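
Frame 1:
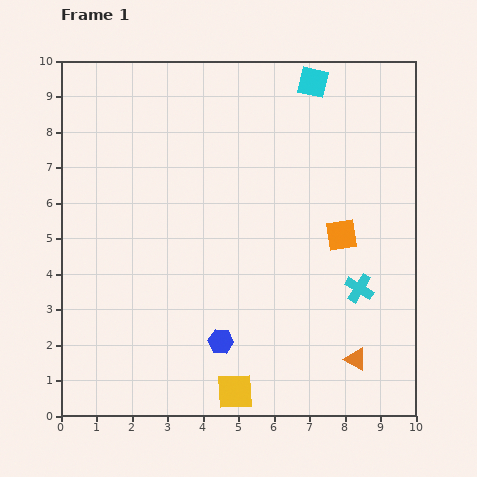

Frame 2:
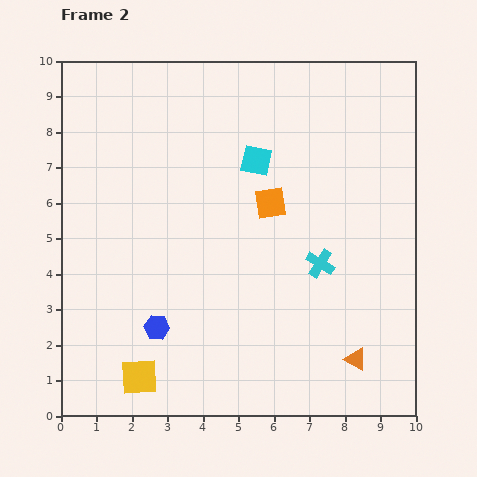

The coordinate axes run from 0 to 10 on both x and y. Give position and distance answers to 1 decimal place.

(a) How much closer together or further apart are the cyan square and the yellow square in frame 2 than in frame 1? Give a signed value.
-2.1

Distance in frame 1: 9.0. Distance in frame 2: 6.9.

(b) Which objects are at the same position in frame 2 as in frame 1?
the orange triangle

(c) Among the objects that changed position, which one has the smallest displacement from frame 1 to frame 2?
the cyan cross

(moved 1.3)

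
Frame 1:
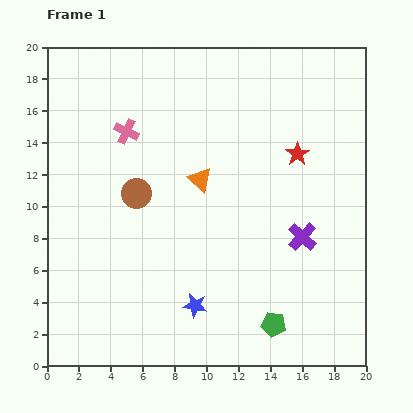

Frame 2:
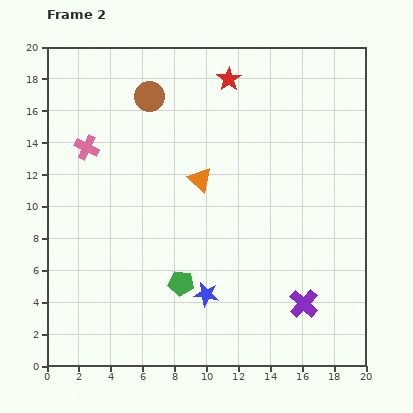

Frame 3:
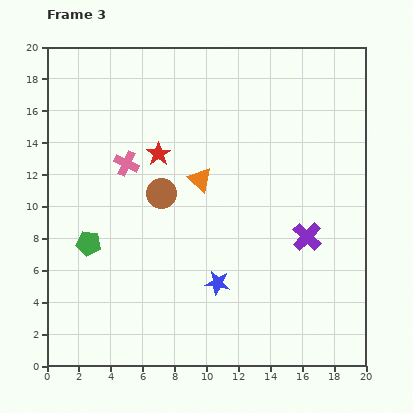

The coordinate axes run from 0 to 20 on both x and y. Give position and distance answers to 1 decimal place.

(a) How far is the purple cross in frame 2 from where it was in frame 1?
4.2

The purple cross moved from (16.0, 8.1) to (16.1, 3.9), a distance of √(0.1² + 4.2²) ≈ 4.2.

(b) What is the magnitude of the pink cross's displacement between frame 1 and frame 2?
2.7

The pink cross moved from (5.0, 14.7) to (2.5, 13.7), a distance of √(2.5² + 1.0²) ≈ 2.7.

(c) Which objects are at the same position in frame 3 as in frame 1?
the orange triangle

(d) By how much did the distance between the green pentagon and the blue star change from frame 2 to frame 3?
+6.8

Distance in frame 2: 1.7. Distance in frame 3: 8.5.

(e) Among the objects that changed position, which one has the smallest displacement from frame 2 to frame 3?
the blue star

(moved 1.0)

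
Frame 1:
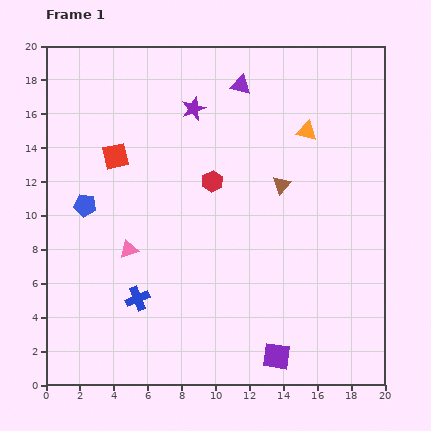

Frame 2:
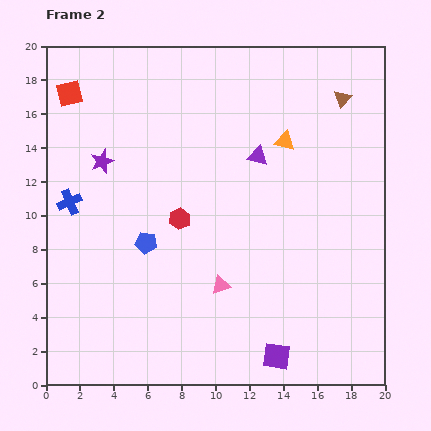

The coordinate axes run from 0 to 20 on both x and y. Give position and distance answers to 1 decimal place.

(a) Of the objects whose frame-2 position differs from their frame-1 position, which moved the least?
the orange triangle

(moved 1.4)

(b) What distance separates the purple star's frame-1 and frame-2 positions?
6.2

The purple star moved from (8.7, 16.3) to (3.3, 13.2), a distance of √(5.4² + 3.1²) ≈ 6.2.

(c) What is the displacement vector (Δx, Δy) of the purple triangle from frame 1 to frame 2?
(1.0, -4.2)

The purple triangle was at (11.5, 17.7) in frame 1 and (12.5, 13.5) in frame 2.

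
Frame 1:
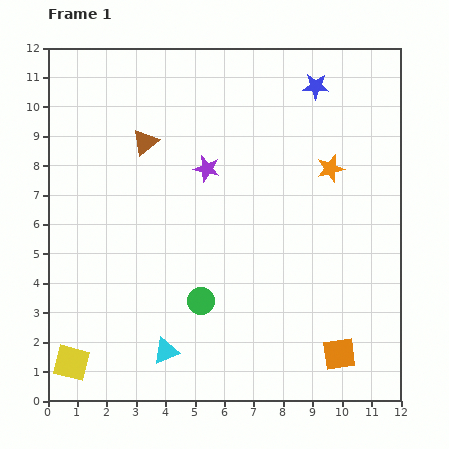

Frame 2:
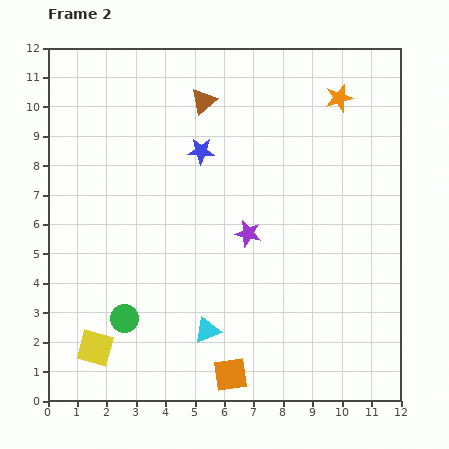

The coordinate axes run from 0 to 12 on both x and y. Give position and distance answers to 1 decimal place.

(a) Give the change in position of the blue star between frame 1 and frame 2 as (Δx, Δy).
(-3.9, -2.2)

The blue star was at (9.1, 10.7) in frame 1 and (5.2, 8.5) in frame 2.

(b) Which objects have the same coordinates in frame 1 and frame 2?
none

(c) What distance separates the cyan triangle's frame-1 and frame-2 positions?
1.6

The cyan triangle moved from (4.0, 1.7) to (5.4, 2.4), a distance of √(1.4² + 0.7²) ≈ 1.6.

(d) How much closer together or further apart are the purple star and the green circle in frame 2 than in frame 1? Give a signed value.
+0.6

Distance in frame 1: 4.5. Distance in frame 2: 5.1.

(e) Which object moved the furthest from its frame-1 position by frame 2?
the blue star

(moved 4.5; next 3.8)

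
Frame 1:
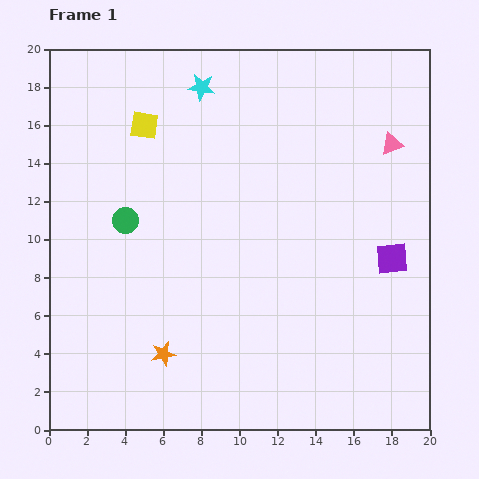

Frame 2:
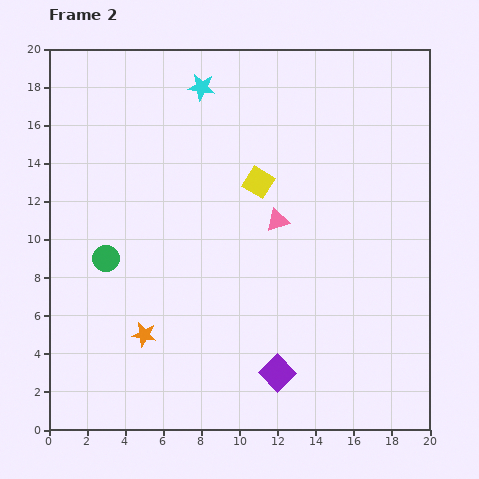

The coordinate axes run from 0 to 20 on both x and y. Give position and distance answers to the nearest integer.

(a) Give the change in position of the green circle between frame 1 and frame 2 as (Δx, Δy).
(-1, -2)

The green circle was at (4, 11) in frame 1 and (3, 9) in frame 2.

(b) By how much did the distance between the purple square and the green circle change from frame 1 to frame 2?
-3

Distance in frame 1: 14. Distance in frame 2: 11.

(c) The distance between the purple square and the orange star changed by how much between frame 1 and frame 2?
-6

Distance in frame 1: 13. Distance in frame 2: 7.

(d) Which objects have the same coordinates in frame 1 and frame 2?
the cyan star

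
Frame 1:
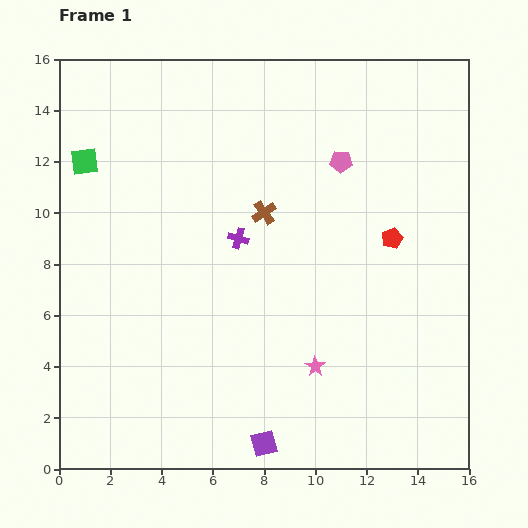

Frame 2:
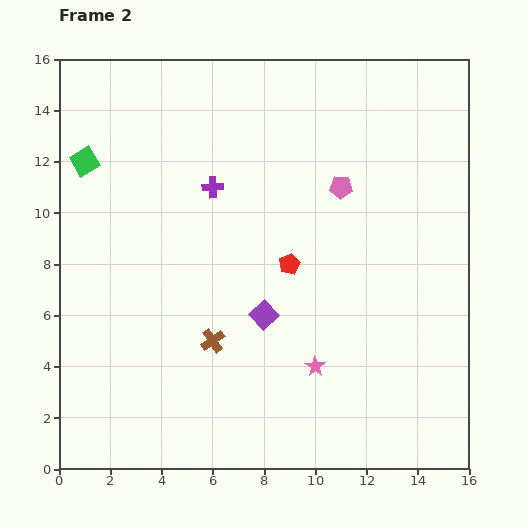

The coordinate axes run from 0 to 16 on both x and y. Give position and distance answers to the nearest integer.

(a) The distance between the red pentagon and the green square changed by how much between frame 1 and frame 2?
-3

Distance in frame 1: 12. Distance in frame 2: 9.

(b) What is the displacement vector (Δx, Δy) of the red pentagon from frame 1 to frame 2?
(-4, -1)

The red pentagon was at (13, 9) in frame 1 and (9, 8) in frame 2.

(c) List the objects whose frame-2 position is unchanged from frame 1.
the pink star, the green square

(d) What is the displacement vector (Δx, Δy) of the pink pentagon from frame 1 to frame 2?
(0, -1)

The pink pentagon was at (11, 12) in frame 1 and (11, 11) in frame 2.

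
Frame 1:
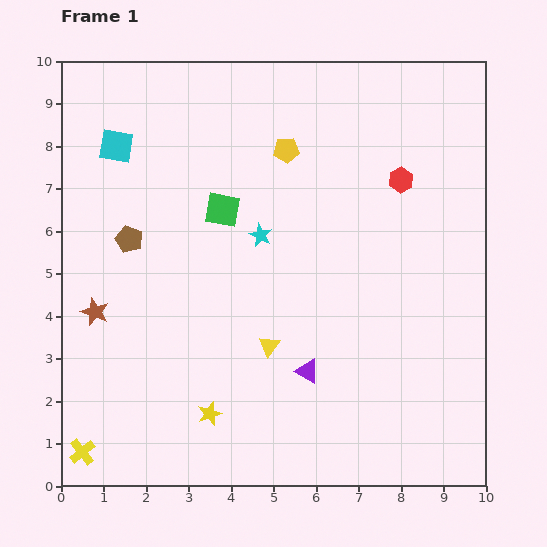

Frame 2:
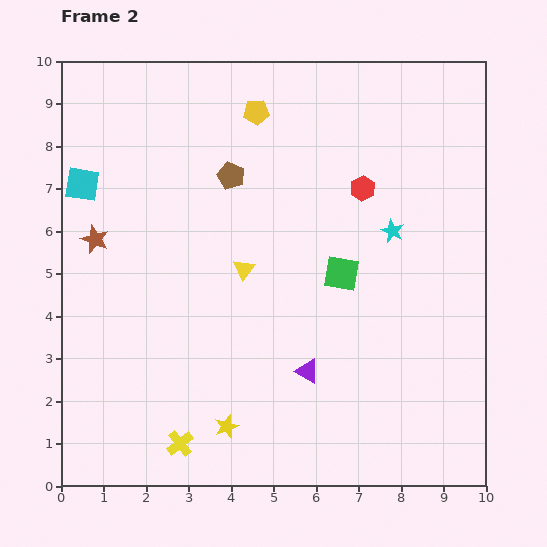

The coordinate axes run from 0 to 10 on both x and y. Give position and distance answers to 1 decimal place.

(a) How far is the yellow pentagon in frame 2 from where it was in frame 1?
1.1

The yellow pentagon moved from (5.3, 7.9) to (4.6, 8.8), a distance of √(0.7² + 0.9²) ≈ 1.1.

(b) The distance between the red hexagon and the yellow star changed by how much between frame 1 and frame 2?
-0.7

Distance in frame 1: 7.1. Distance in frame 2: 6.4.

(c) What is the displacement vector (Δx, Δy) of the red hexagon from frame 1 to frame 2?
(-0.9, -0.2)

The red hexagon was at (8.0, 7.2) in frame 1 and (7.1, 7.0) in frame 2.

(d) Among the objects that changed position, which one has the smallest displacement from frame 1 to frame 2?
the yellow star

(moved 0.5)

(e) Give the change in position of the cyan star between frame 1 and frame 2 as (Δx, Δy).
(3.1, 0.1)

The cyan star was at (4.7, 5.9) in frame 1 and (7.8, 6.0) in frame 2.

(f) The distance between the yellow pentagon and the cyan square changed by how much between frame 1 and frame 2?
+0.4

Distance in frame 1: 4.0. Distance in frame 2: 4.4.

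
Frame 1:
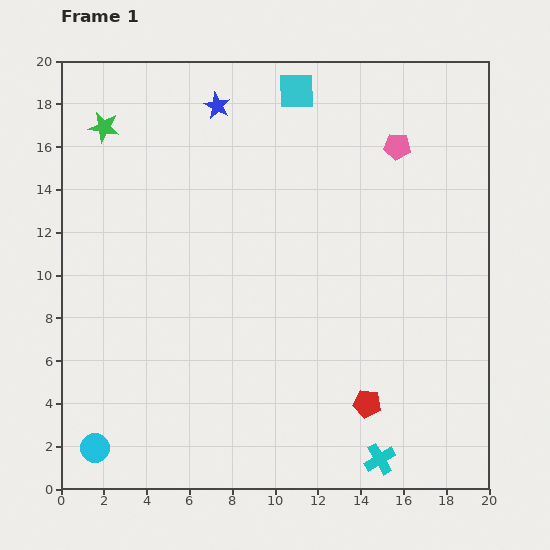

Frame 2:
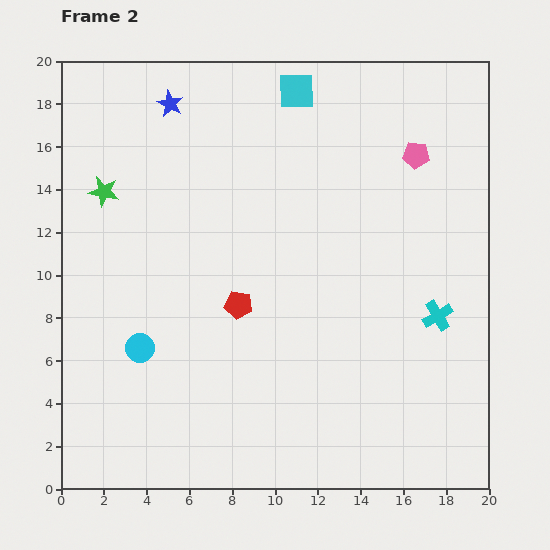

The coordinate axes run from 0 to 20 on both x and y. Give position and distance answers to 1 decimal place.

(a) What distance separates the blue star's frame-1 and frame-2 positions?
2.2

The blue star moved from (7.3, 17.9) to (5.1, 18.0), a distance of √(2.2² + 0.1²) ≈ 2.2.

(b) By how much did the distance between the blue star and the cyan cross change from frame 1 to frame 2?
-2.3

Distance in frame 1: 18.2. Distance in frame 2: 15.9.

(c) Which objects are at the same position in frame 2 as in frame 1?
the cyan square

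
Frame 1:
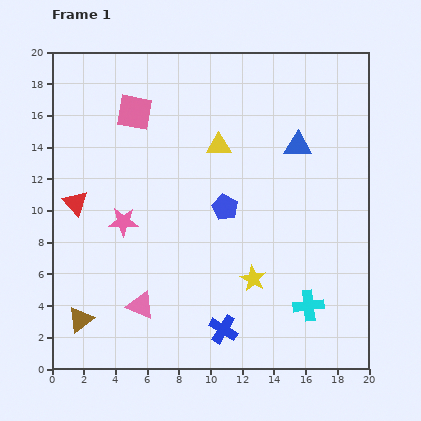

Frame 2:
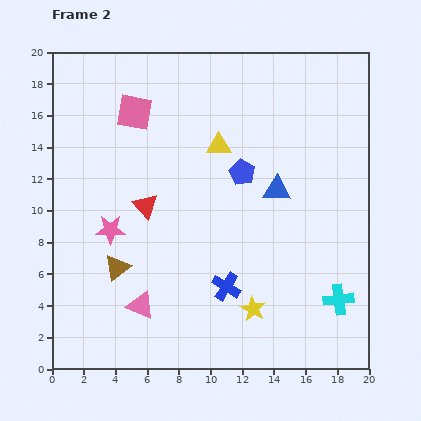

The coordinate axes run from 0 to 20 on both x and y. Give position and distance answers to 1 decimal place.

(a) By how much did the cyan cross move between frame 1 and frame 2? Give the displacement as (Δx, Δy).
(1.9, 0.4)

The cyan cross was at (16.2, 4.0) in frame 1 and (18.1, 4.4) in frame 2.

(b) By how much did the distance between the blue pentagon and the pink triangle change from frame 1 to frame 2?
+2.4

Distance in frame 1: 8.2. Distance in frame 2: 10.6.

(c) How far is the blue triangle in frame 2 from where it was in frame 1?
3.1

The blue triangle moved from (15.5, 14.1) to (14.2, 11.3), a distance of √(1.3² + 2.8²) ≈ 3.1.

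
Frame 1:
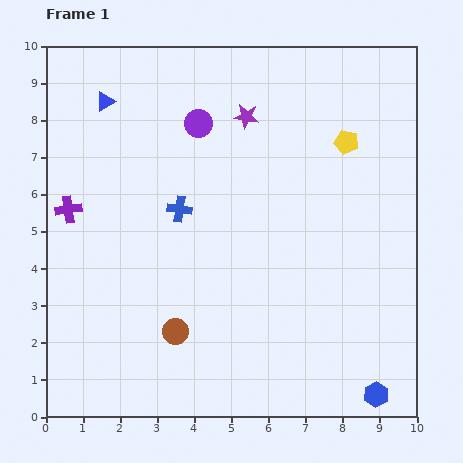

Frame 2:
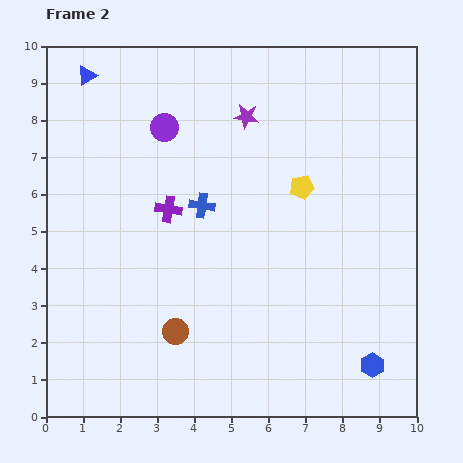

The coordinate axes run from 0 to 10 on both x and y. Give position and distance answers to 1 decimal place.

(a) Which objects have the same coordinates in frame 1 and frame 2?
the brown circle, the purple star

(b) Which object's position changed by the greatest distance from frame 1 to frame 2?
the purple cross

(moved 2.7; next 1.7)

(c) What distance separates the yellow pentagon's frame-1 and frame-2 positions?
1.7

The yellow pentagon moved from (8.1, 7.4) to (6.9, 6.2), a distance of √(1.2² + 1.2²) ≈ 1.7.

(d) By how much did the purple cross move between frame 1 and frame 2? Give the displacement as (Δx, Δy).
(2.7, 0.0)

The purple cross was at (0.6, 5.6) in frame 1 and (3.3, 5.6) in frame 2.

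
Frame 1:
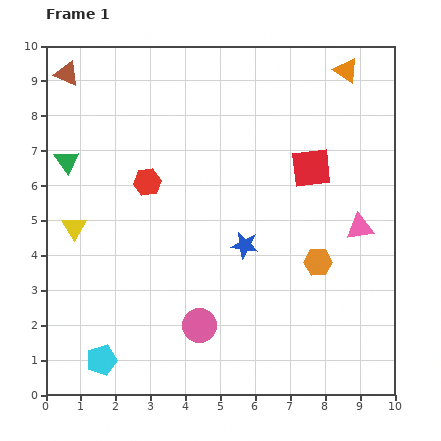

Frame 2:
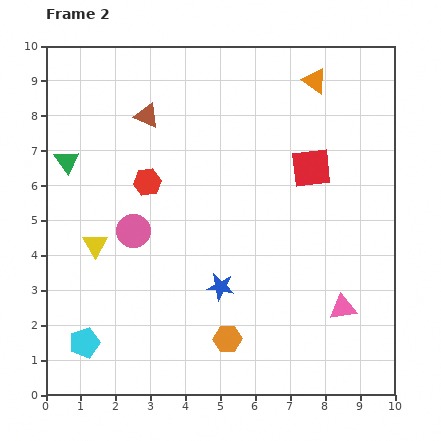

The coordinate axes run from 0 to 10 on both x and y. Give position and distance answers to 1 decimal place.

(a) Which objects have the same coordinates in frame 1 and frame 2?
the red hexagon, the green triangle, the red square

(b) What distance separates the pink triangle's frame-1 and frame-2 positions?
2.4

The pink triangle moved from (9.0, 4.8) to (8.5, 2.5), a distance of √(0.5² + 2.3²) ≈ 2.4.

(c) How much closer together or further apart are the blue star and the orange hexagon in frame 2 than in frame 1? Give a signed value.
-0.7

Distance in frame 1: 2.2. Distance in frame 2: 1.5.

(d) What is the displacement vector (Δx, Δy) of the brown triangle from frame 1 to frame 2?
(2.3, -1.2)

The brown triangle was at (0.6, 9.2) in frame 1 and (2.9, 8.0) in frame 2.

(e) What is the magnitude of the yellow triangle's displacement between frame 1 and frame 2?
0.8

The yellow triangle moved from (0.8, 4.8) to (1.4, 4.3), a distance of √(0.6² + 0.5²) ≈ 0.8.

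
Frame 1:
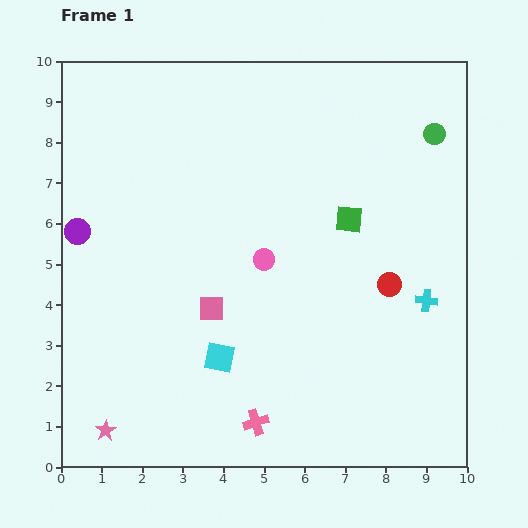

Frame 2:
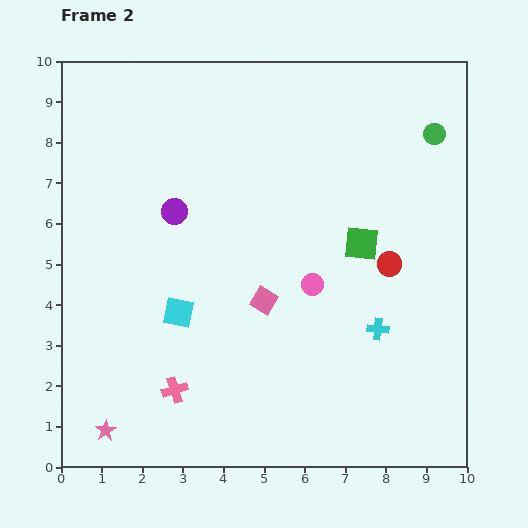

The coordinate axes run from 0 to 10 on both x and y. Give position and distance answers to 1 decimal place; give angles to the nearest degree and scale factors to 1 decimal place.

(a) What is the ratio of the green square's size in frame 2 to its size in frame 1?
1.3×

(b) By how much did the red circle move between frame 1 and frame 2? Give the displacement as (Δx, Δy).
(0.0, 0.5)

The red circle was at (8.1, 4.5) in frame 1 and (8.1, 5.0) in frame 2.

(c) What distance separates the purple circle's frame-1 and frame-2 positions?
2.5

The purple circle moved from (0.4, 5.8) to (2.8, 6.3), a distance of √(2.4² + 0.5²) ≈ 2.5.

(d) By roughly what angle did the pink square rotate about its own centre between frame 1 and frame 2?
31° clockwise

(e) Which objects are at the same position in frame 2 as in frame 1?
the pink star, the green circle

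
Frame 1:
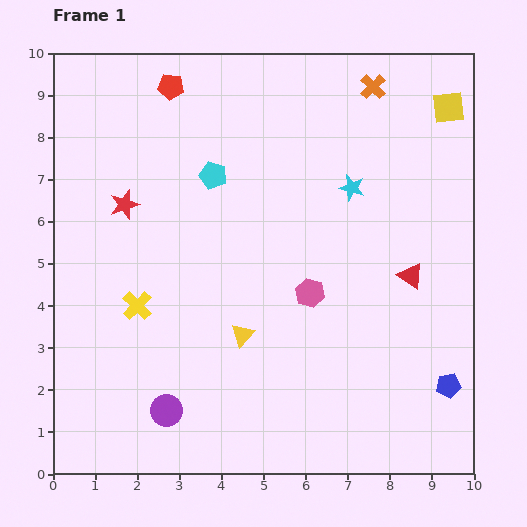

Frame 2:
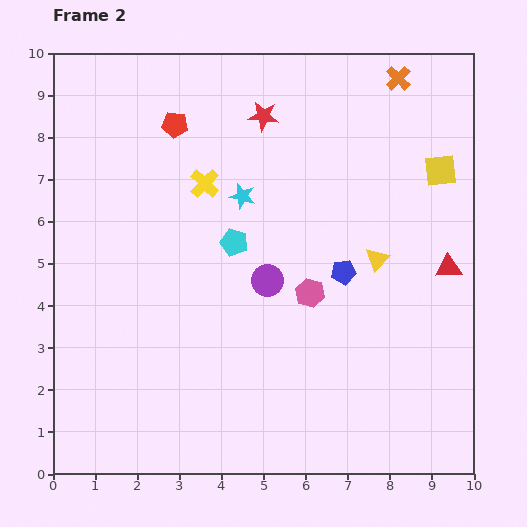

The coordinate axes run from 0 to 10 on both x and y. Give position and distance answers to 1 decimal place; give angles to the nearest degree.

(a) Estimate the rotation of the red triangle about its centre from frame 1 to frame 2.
38° counter-clockwise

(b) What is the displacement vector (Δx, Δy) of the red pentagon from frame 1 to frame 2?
(0.1, -0.9)

The red pentagon was at (2.8, 9.2) in frame 1 and (2.9, 8.3) in frame 2.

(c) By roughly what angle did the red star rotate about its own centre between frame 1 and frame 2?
25° clockwise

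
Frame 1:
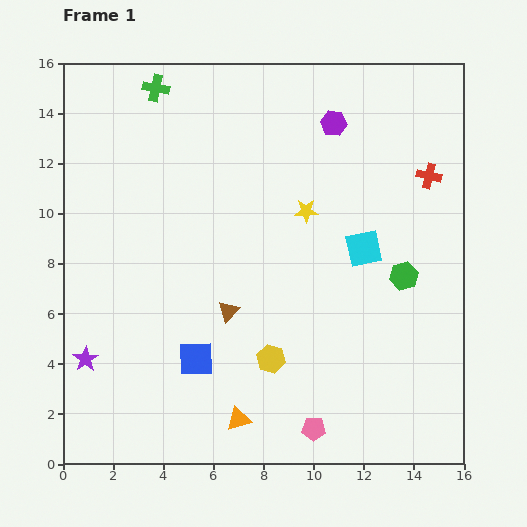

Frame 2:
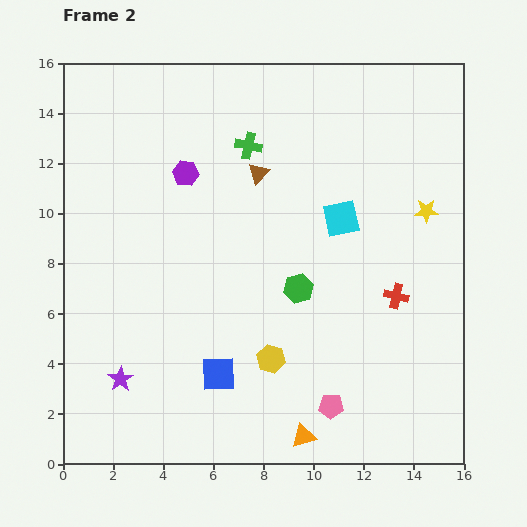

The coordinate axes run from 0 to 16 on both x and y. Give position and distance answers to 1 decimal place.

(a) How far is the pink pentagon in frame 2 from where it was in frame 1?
1.1

The pink pentagon moved from (10.0, 1.4) to (10.7, 2.3), a distance of √(0.7² + 0.9²) ≈ 1.1.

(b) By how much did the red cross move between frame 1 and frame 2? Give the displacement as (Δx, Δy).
(-1.3, -4.8)

The red cross was at (14.6, 11.5) in frame 1 and (13.3, 6.7) in frame 2.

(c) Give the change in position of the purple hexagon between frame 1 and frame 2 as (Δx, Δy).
(-5.9, -2.0)

The purple hexagon was at (10.8, 13.6) in frame 1 and (4.9, 11.6) in frame 2.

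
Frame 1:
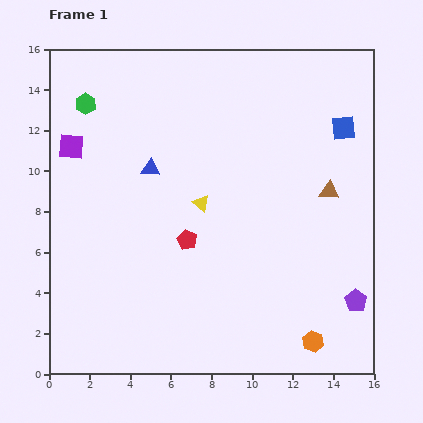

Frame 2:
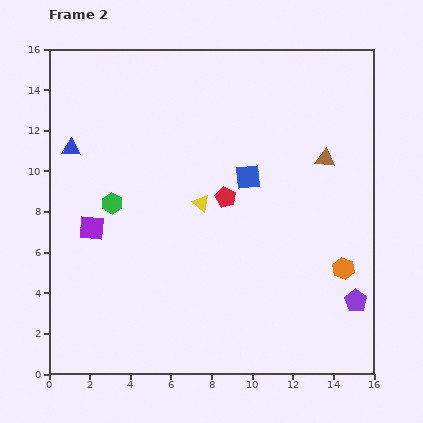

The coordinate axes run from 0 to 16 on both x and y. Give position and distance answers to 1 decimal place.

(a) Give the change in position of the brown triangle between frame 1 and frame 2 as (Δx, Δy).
(-0.2, 1.6)

The brown triangle was at (13.8, 9.0) in frame 1 and (13.6, 10.6) in frame 2.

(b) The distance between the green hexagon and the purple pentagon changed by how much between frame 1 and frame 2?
-3.6

Distance in frame 1: 16.5. Distance in frame 2: 12.9.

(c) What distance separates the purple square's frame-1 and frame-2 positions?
4.1

The purple square moved from (1.1, 11.2) to (2.1, 7.2), a distance of √(1.0² + 4.0²) ≈ 4.1.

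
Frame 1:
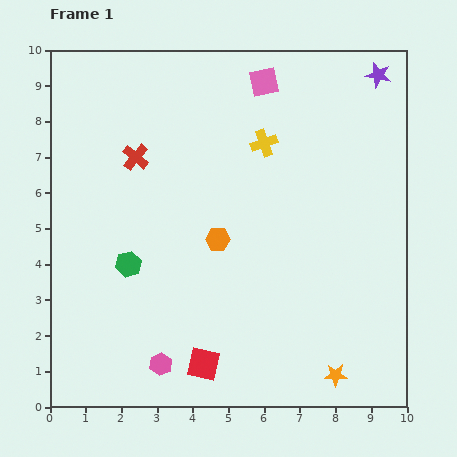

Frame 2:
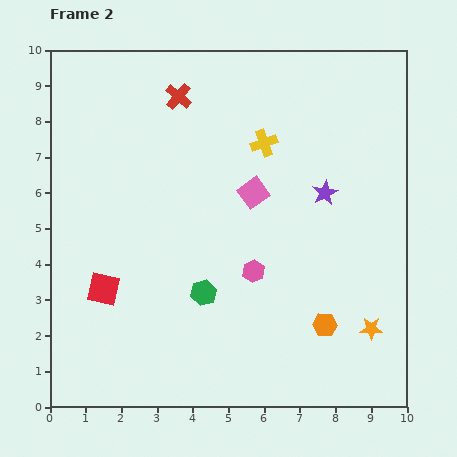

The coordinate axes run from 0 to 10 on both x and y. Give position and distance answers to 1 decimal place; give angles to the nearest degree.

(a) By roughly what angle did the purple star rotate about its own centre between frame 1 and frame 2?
30° clockwise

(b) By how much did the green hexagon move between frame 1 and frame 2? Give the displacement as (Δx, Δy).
(2.1, -0.8)

The green hexagon was at (2.2, 4.0) in frame 1 and (4.3, 3.2) in frame 2.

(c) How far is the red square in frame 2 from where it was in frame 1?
3.5

The red square moved from (4.3, 1.2) to (1.5, 3.3), a distance of √(2.8² + 2.1²) ≈ 3.5.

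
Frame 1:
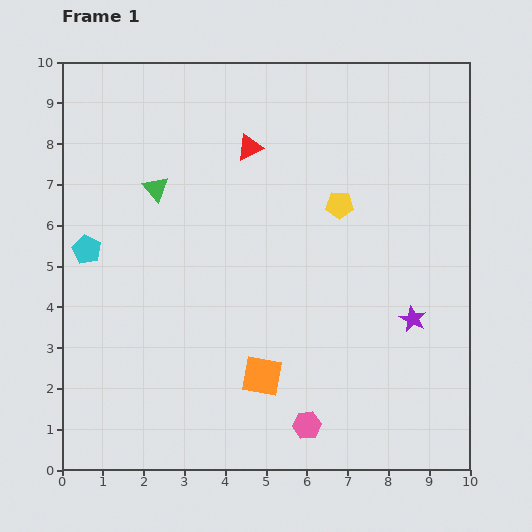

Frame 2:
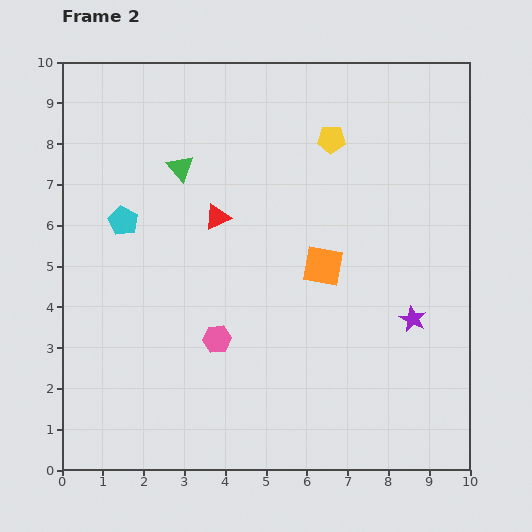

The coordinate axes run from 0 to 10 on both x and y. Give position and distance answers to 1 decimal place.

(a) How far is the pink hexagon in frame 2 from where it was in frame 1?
3.0

The pink hexagon moved from (6.0, 1.1) to (3.8, 3.2), a distance of √(2.2² + 2.1²) ≈ 3.0.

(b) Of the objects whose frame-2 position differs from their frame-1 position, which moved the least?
the green triangle

(moved 0.8)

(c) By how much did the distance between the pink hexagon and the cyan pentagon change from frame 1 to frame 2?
-3.2

Distance in frame 1: 6.9. Distance in frame 2: 3.7.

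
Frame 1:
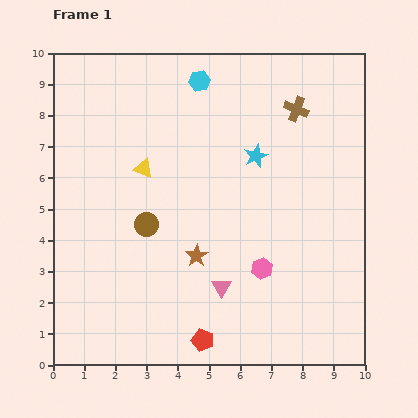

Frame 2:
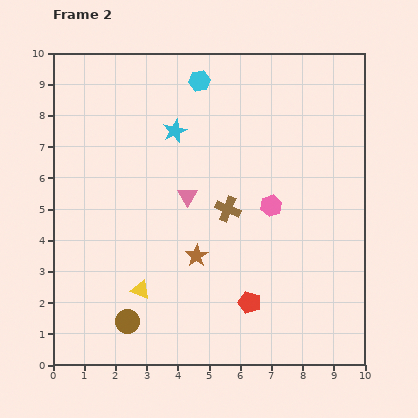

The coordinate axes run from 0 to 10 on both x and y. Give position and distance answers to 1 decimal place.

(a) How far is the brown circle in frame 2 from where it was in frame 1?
3.2

The brown circle moved from (3.0, 4.5) to (2.4, 1.4), a distance of √(0.6² + 3.1²) ≈ 3.2.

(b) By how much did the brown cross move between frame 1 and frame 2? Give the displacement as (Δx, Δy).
(-2.2, -3.2)

The brown cross was at (7.8, 8.2) in frame 1 and (5.6, 5.0) in frame 2.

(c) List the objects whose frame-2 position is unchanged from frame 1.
the brown star, the cyan hexagon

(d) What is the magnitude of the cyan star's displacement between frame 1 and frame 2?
2.7

The cyan star moved from (6.5, 6.7) to (3.9, 7.5), a distance of √(2.6² + 0.8²) ≈ 2.7.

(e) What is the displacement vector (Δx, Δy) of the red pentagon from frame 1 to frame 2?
(1.5, 1.2)

The red pentagon was at (4.8, 0.8) in frame 1 and (6.3, 2.0) in frame 2.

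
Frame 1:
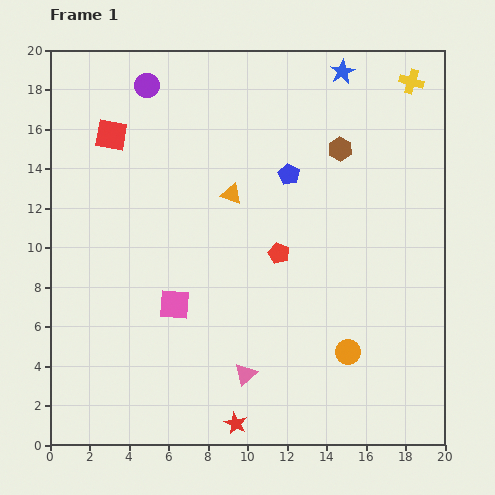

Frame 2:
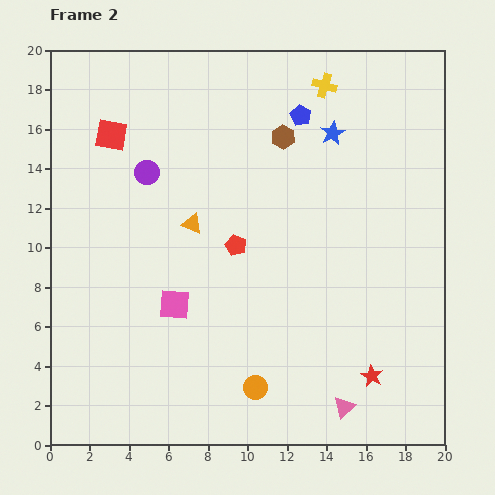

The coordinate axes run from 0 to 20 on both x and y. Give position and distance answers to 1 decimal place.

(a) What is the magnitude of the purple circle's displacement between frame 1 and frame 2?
4.4

The purple circle moved from (4.9, 18.2) to (4.9, 13.8), a distance of √(0.0² + 4.4²) ≈ 4.4.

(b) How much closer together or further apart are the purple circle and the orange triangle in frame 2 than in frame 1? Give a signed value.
-3.5

Distance in frame 1: 7.0. Distance in frame 2: 3.5.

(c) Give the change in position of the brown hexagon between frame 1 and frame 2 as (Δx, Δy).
(-2.9, 0.6)

The brown hexagon was at (14.7, 15.0) in frame 1 and (11.8, 15.6) in frame 2.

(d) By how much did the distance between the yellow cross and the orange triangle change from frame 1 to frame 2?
-1.0

Distance in frame 1: 10.7. Distance in frame 2: 9.7.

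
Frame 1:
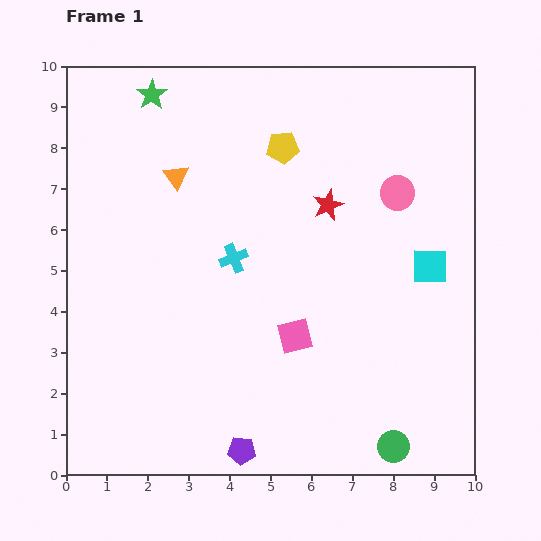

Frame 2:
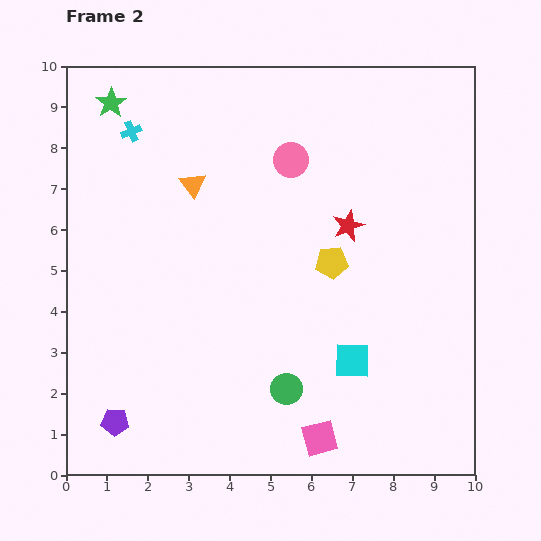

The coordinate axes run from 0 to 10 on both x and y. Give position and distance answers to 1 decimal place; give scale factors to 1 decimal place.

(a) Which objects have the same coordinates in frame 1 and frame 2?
none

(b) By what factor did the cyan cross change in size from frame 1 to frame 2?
0.7×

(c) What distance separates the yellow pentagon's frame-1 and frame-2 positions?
3.0

The yellow pentagon moved from (5.3, 8.0) to (6.5, 5.2), a distance of √(1.2² + 2.8²) ≈ 3.0.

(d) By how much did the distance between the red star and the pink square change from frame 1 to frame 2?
+1.9

Distance in frame 1: 3.3. Distance in frame 2: 5.2.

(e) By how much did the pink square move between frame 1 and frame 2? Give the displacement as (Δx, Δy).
(0.6, -2.5)

The pink square was at (5.6, 3.4) in frame 1 and (6.2, 0.9) in frame 2.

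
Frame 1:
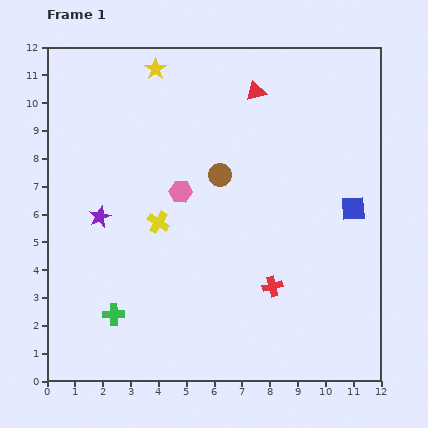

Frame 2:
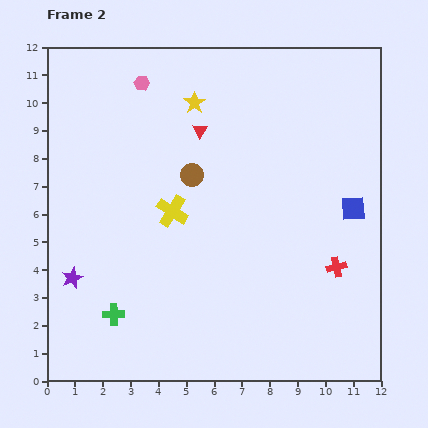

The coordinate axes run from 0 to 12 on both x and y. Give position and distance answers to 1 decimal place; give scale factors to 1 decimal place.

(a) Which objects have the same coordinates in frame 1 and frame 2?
the green cross, the blue square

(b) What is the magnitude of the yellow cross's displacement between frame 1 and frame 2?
0.6

The yellow cross moved from (4.0, 5.7) to (4.5, 6.1), a distance of √(0.5² + 0.4²) ≈ 0.6.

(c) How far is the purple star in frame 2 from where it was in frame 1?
2.4

The purple star moved from (1.9, 5.9) to (0.9, 3.7), a distance of √(1.0² + 2.2²) ≈ 2.4.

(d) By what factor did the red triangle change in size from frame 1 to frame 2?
0.8×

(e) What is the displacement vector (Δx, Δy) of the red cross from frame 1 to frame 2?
(2.3, 0.7)

The red cross was at (8.1, 3.4) in frame 1 and (10.4, 4.1) in frame 2.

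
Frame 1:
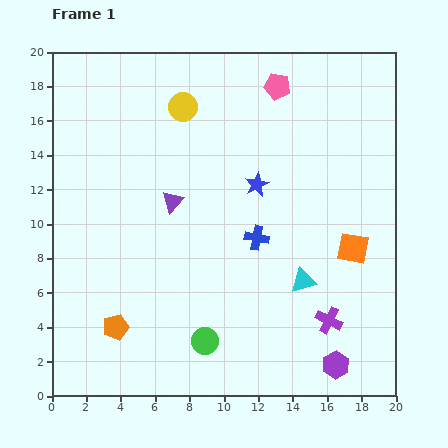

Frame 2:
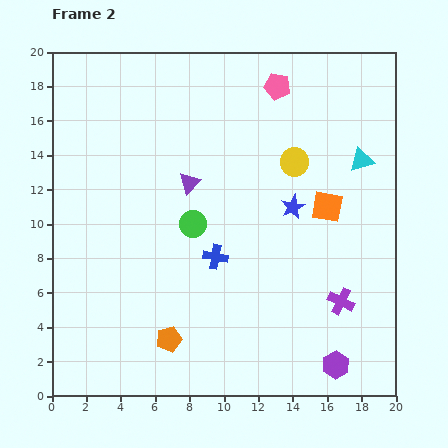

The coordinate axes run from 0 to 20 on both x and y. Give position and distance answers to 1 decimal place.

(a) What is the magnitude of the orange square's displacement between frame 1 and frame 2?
2.8

The orange square moved from (17.5, 8.6) to (16.0, 11.0), a distance of √(1.5² + 2.4²) ≈ 2.8.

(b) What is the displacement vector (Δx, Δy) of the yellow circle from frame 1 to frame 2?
(6.5, -3.2)

The yellow circle was at (7.6, 16.8) in frame 1 and (14.1, 13.6) in frame 2.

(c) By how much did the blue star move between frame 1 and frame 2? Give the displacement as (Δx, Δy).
(2.1, -1.3)

The blue star was at (11.9, 12.3) in frame 1 and (14.0, 11.0) in frame 2.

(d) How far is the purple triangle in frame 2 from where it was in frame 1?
1.5

The purple triangle moved from (7.0, 11.3) to (8.0, 12.4), a distance of √(1.0² + 1.1²) ≈ 1.5.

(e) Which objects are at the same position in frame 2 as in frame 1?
the pink pentagon, the purple hexagon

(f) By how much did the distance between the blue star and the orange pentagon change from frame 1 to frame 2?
-1.2

Distance in frame 1: 11.7. Distance in frame 2: 10.5.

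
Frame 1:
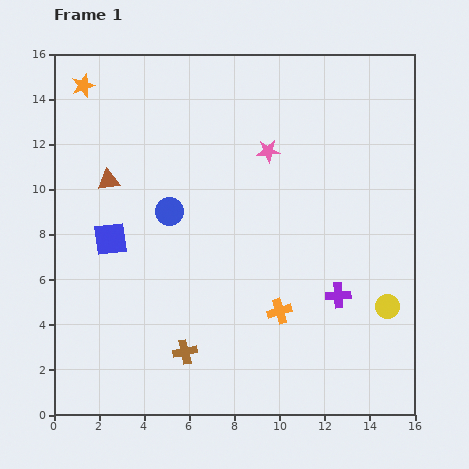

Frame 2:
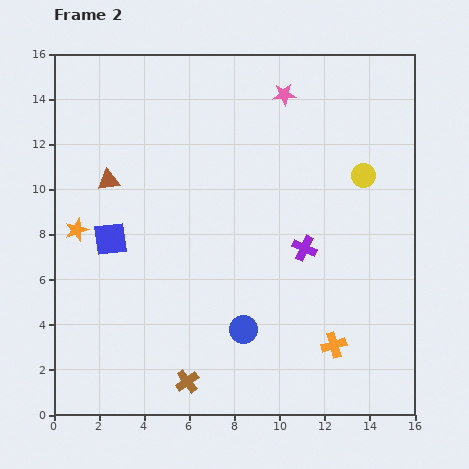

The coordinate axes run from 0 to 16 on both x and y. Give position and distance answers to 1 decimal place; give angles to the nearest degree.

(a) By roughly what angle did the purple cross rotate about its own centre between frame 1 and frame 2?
26° clockwise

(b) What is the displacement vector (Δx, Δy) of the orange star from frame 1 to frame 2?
(-0.3, -6.4)

The orange star was at (1.3, 14.6) in frame 1 and (1.0, 8.2) in frame 2.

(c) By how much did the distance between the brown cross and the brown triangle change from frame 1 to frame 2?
+1.3

Distance in frame 1: 8.3. Distance in frame 2: 9.6.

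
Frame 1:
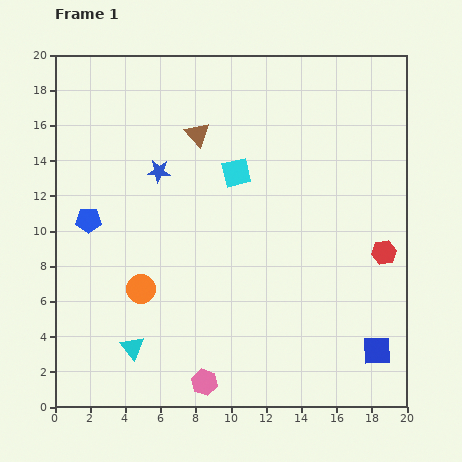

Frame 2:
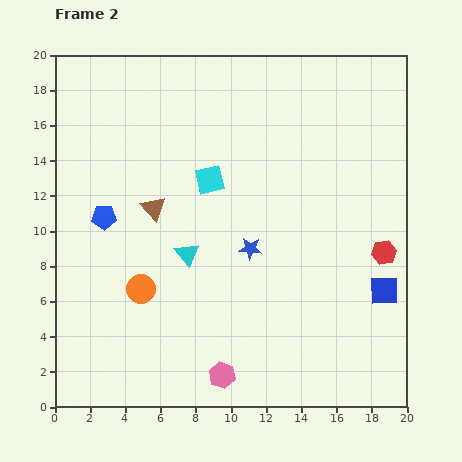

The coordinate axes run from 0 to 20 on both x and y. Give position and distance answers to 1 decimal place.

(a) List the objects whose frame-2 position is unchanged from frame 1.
the orange circle, the red hexagon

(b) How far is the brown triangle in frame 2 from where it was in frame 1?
4.9

The brown triangle moved from (8.1, 15.5) to (5.6, 11.3), a distance of √(2.5² + 4.2²) ≈ 4.9.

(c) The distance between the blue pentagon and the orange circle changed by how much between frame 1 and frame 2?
-0.3

Distance in frame 1: 4.9. Distance in frame 2: 4.6.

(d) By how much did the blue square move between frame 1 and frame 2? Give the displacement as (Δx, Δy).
(0.4, 3.4)

The blue square was at (18.3, 3.2) in frame 1 and (18.7, 6.6) in frame 2.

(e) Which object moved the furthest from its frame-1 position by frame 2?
the blue star

(moved 6.8; next 6.1)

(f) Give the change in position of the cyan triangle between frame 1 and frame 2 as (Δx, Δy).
(3.1, 5.3)

The cyan triangle was at (4.4, 3.4) in frame 1 and (7.5, 8.7) in frame 2.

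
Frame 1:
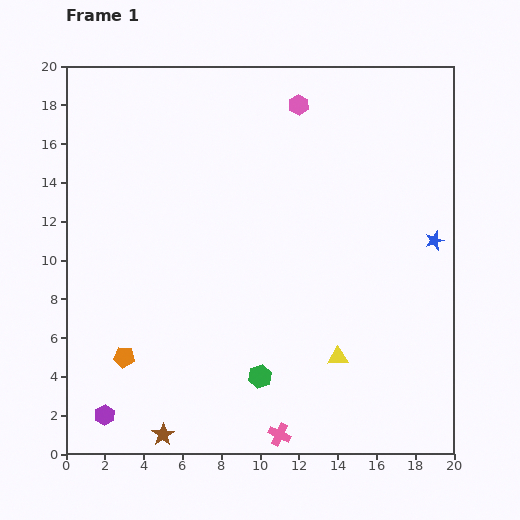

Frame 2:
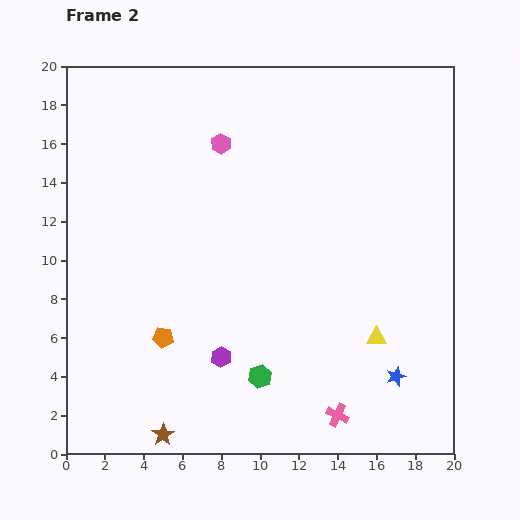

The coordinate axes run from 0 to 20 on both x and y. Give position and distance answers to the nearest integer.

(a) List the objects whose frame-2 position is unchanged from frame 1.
the green hexagon, the brown star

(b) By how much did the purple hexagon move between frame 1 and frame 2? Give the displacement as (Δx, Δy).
(6, 3)

The purple hexagon was at (2, 2) in frame 1 and (8, 5) in frame 2.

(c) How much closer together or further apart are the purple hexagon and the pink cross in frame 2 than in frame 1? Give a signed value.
-2

Distance in frame 1: 9. Distance in frame 2: 7.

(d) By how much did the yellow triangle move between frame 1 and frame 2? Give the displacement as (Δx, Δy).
(2, 1)

The yellow triangle was at (14, 5) in frame 1 and (16, 6) in frame 2.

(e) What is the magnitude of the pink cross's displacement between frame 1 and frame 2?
3

The pink cross moved from (11, 1) to (14, 2), a distance of √(3² + 1²) ≈ 3.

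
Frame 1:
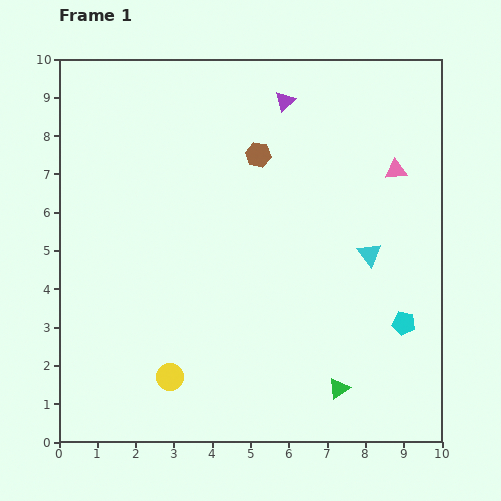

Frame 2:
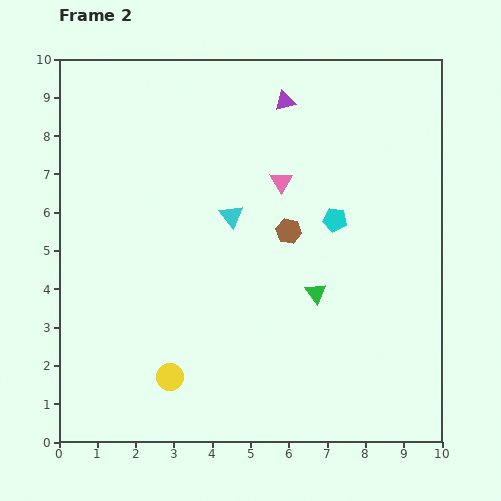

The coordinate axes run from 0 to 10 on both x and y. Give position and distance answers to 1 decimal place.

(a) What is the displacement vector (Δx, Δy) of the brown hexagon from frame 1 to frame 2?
(0.8, -2.0)

The brown hexagon was at (5.2, 7.5) in frame 1 and (6.0, 5.5) in frame 2.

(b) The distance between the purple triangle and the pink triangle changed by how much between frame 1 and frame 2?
-1.3

Distance in frame 1: 3.4. Distance in frame 2: 2.1.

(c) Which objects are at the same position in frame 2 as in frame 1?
the yellow circle, the purple triangle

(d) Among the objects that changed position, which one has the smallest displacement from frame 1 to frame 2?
the brown hexagon

(moved 2.2)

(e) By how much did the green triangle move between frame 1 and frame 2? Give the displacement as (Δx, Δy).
(-0.6, 2.5)

The green triangle was at (7.3, 1.4) in frame 1 and (6.7, 3.9) in frame 2.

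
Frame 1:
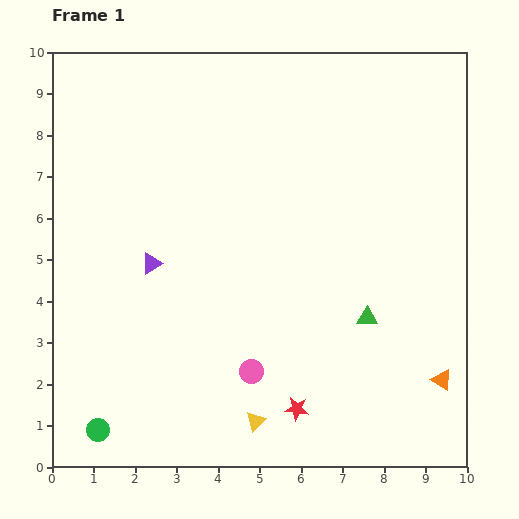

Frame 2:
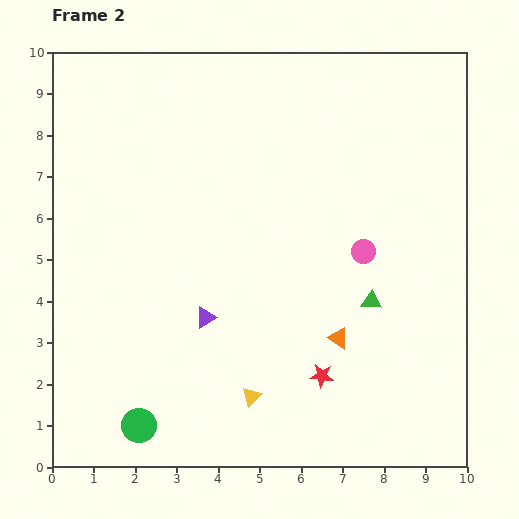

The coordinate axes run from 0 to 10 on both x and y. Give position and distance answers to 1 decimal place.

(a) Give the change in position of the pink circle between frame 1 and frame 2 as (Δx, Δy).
(2.7, 2.9)

The pink circle was at (4.8, 2.3) in frame 1 and (7.5, 5.2) in frame 2.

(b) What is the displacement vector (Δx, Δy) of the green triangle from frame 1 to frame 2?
(0.1, 0.4)

The green triangle was at (7.6, 3.6) in frame 1 and (7.7, 4.0) in frame 2.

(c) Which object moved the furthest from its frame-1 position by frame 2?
the pink circle

(moved 4.0; next 2.7)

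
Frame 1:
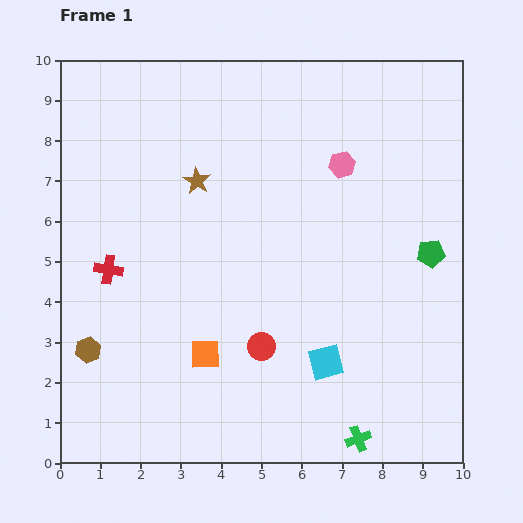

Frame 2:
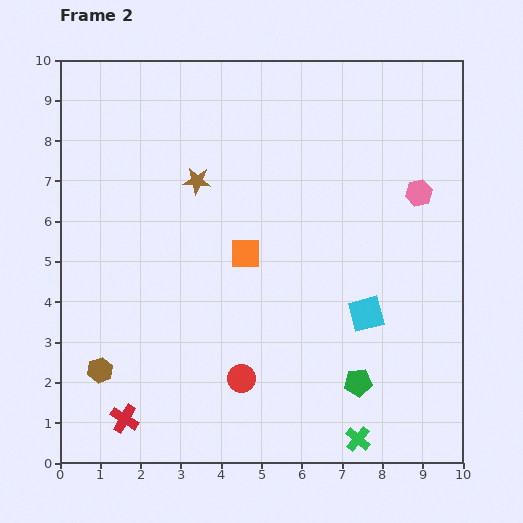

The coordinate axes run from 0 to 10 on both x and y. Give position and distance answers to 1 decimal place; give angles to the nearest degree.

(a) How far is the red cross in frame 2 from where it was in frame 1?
3.7

The red cross moved from (1.2, 4.8) to (1.6, 1.1), a distance of √(0.4² + 3.7²) ≈ 3.7.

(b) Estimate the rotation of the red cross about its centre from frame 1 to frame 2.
22° clockwise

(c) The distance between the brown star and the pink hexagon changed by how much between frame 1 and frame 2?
+1.9

Distance in frame 1: 3.6. Distance in frame 2: 5.5.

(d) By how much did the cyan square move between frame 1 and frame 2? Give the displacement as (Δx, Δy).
(1.0, 1.2)

The cyan square was at (6.6, 2.5) in frame 1 and (7.6, 3.7) in frame 2.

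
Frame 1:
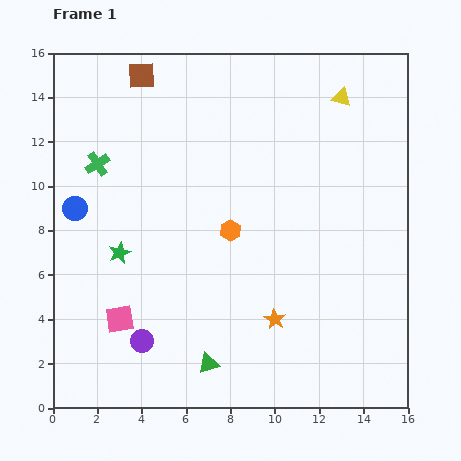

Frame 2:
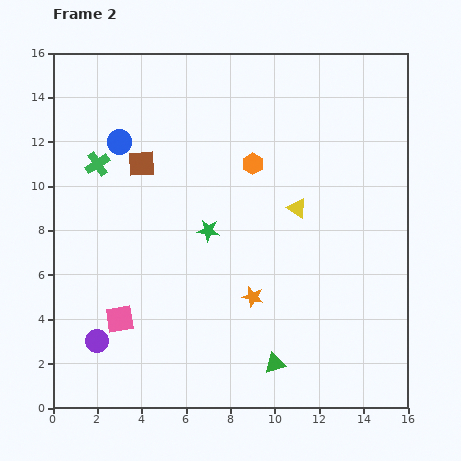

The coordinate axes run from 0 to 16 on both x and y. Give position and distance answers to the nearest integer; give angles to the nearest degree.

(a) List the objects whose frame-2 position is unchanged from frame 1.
the green cross, the pink square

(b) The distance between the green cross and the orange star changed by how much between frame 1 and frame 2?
-2

Distance in frame 1: 11. Distance in frame 2: 9.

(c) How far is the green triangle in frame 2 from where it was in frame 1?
3

The green triangle moved from (7, 2) to (10, 2), a distance of √(3² + 0²) ≈ 3.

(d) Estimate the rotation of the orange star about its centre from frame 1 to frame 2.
17° counter-clockwise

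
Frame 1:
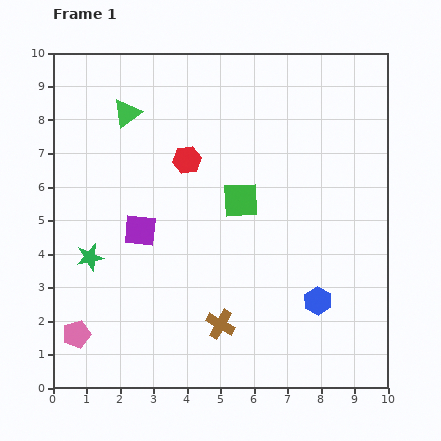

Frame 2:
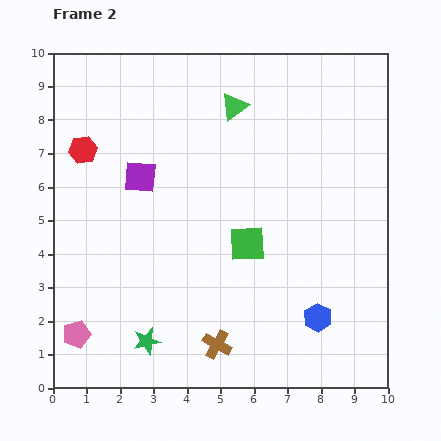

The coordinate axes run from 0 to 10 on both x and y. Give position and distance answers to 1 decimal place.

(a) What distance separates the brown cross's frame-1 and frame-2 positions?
0.6

The brown cross moved from (5.0, 1.9) to (4.9, 1.3), a distance of √(0.1² + 0.6²) ≈ 0.6.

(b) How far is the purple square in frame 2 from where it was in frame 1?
1.6

The purple square moved from (2.6, 4.7) to (2.6, 6.3), a distance of √(0.0² + 1.6²) ≈ 1.6.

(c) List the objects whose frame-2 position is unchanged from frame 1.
the pink pentagon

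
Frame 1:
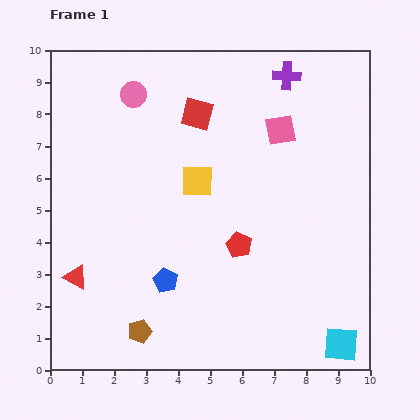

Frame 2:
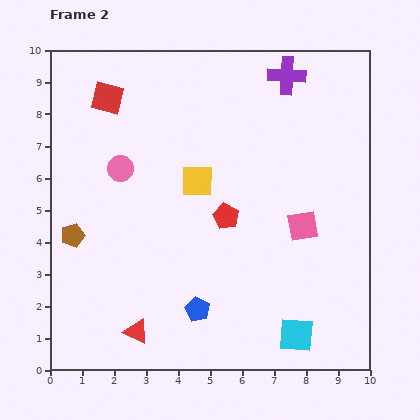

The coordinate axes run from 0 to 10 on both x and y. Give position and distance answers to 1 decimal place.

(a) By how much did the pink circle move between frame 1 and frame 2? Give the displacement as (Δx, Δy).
(-0.4, -2.3)

The pink circle was at (2.6, 8.6) in frame 1 and (2.2, 6.3) in frame 2.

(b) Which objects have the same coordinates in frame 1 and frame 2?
the yellow square, the purple cross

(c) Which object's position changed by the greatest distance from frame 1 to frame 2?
the brown pentagon

(moved 3.7; next 3.1)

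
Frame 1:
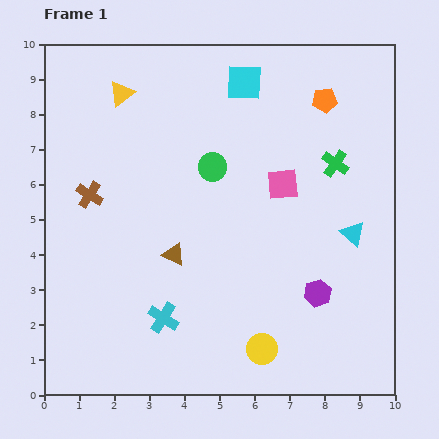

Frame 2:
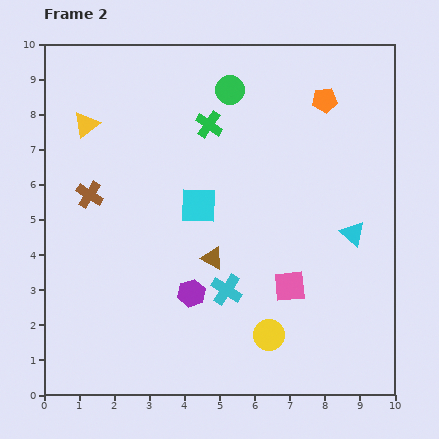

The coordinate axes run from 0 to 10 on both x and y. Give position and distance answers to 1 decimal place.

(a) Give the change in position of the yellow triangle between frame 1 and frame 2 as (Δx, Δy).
(-1.0, -0.9)

The yellow triangle was at (2.2, 8.6) in frame 1 and (1.2, 7.7) in frame 2.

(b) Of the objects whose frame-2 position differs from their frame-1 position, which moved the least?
the yellow circle

(moved 0.4)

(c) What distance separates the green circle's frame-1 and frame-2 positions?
2.3

The green circle moved from (4.8, 6.5) to (5.3, 8.7), a distance of √(0.5² + 2.2²) ≈ 2.3.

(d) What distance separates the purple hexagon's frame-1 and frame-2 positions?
3.6

The purple hexagon moved from (7.8, 2.9) to (4.2, 2.9), a distance of √(3.6² + 0.0²) ≈ 3.6.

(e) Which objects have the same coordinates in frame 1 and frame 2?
the orange pentagon, the cyan triangle, the brown cross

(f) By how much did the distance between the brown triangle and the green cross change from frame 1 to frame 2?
-1.5

Distance in frame 1: 5.3. Distance in frame 2: 3.8.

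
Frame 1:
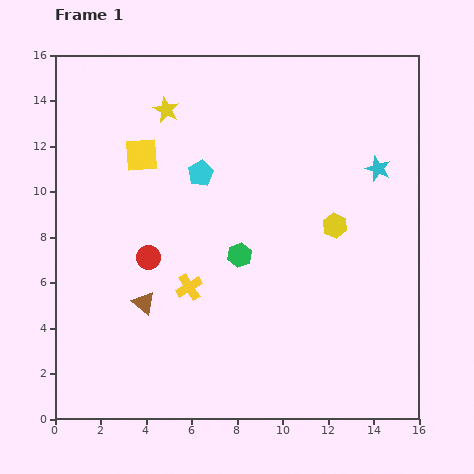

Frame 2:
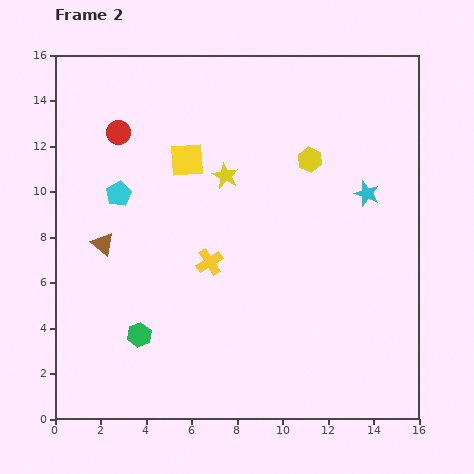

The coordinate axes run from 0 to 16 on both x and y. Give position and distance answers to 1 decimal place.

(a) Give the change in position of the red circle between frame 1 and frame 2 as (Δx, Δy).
(-1.3, 5.5)

The red circle was at (4.1, 7.1) in frame 1 and (2.8, 12.6) in frame 2.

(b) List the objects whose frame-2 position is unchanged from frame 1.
none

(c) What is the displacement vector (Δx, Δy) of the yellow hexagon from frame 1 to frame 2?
(-1.1, 2.9)

The yellow hexagon was at (12.3, 8.5) in frame 1 and (11.2, 11.4) in frame 2.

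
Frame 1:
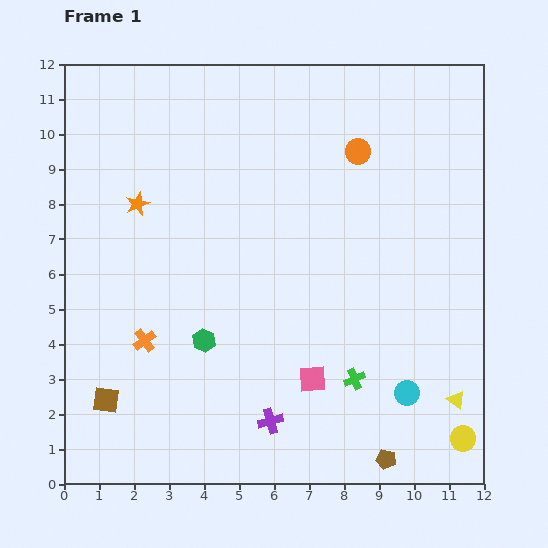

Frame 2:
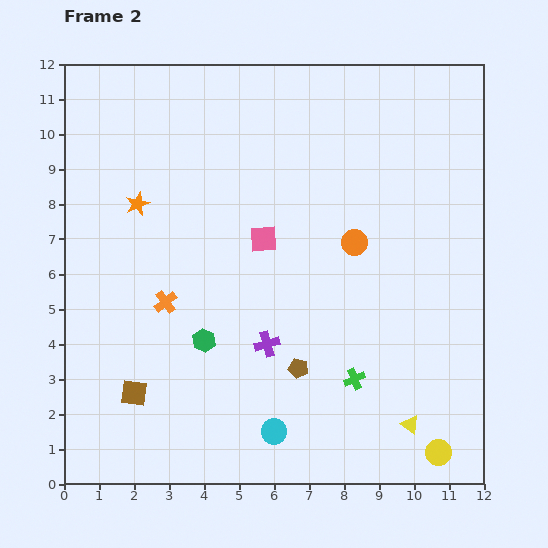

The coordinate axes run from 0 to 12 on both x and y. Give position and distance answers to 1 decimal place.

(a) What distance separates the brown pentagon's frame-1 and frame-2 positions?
3.6

The brown pentagon moved from (9.2, 0.7) to (6.7, 3.3), a distance of √(2.5² + 2.6²) ≈ 3.6.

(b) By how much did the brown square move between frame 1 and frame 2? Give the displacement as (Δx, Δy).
(0.8, 0.2)

The brown square was at (1.2, 2.4) in frame 1 and (2.0, 2.6) in frame 2.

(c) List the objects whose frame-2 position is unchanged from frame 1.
the green hexagon, the green cross, the orange star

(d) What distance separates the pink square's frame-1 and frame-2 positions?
4.2

The pink square moved from (7.1, 3.0) to (5.7, 7.0), a distance of √(1.4² + 4.0²) ≈ 4.2.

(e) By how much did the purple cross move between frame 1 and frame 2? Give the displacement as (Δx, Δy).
(-0.1, 2.2)

The purple cross was at (5.9, 1.8) in frame 1 and (5.8, 4.0) in frame 2.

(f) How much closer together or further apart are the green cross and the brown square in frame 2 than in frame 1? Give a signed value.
-0.8

Distance in frame 1: 7.1. Distance in frame 2: 6.3.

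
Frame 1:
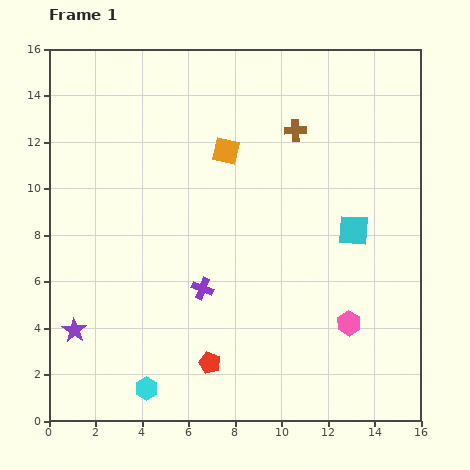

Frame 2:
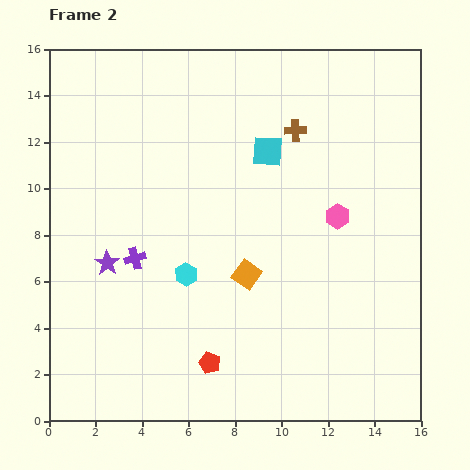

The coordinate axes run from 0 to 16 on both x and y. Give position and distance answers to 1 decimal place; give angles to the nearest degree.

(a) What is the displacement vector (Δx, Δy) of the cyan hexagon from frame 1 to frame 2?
(1.7, 4.9)

The cyan hexagon was at (4.2, 1.4) in frame 1 and (5.9, 6.3) in frame 2.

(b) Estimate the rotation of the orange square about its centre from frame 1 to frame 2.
22° clockwise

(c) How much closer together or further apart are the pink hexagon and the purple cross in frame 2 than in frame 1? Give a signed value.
+2.4

Distance in frame 1: 6.5. Distance in frame 2: 8.9.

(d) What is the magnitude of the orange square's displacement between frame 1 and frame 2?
5.4

The orange square moved from (7.6, 11.6) to (8.5, 6.3), a distance of √(0.9² + 5.3²) ≈ 5.4.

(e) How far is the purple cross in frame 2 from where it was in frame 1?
3.2

The purple cross moved from (6.6, 5.7) to (3.7, 7.0), a distance of √(2.9² + 1.3²) ≈ 3.2.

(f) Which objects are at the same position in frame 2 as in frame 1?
the brown cross, the red pentagon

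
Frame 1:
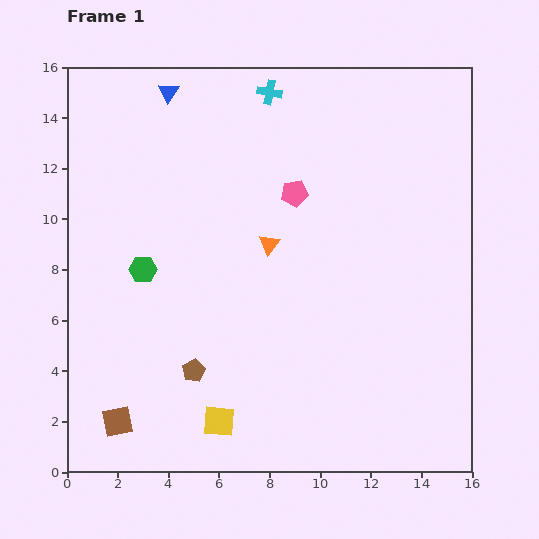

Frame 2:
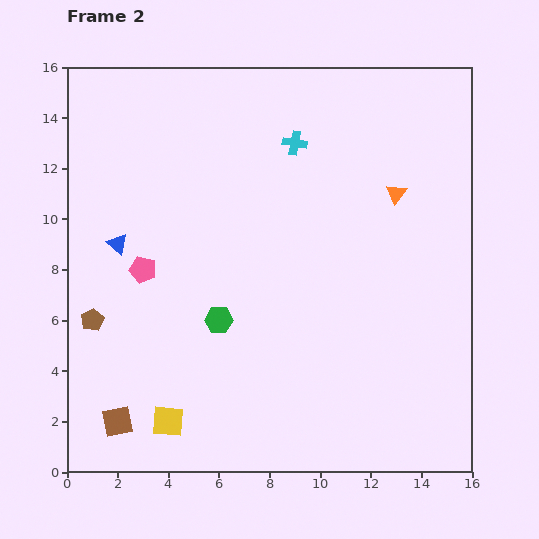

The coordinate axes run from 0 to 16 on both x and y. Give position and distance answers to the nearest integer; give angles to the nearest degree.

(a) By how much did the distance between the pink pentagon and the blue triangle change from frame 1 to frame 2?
-5

Distance in frame 1: 6. Distance in frame 2: 1.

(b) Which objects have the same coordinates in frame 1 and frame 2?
the brown square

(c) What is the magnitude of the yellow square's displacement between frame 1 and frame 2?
2

The yellow square moved from (6, 2) to (4, 2), a distance of √(2² + 0²) ≈ 2.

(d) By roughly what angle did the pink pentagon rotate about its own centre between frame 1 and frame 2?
24° clockwise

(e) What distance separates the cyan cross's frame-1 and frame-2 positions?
2

The cyan cross moved from (8, 15) to (9, 13), a distance of √(1² + 2²) ≈ 2.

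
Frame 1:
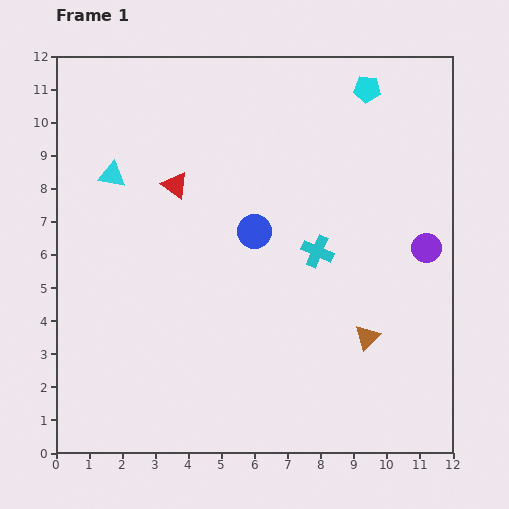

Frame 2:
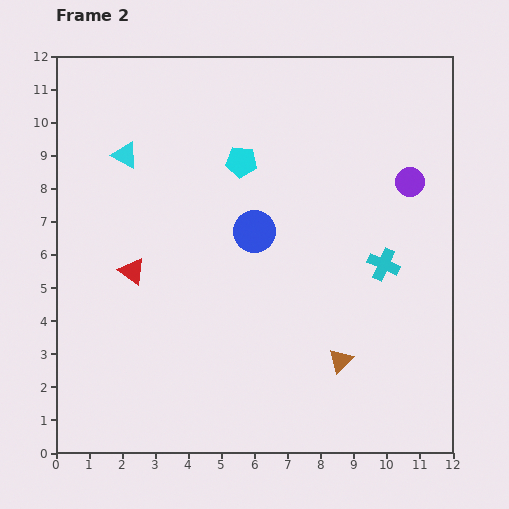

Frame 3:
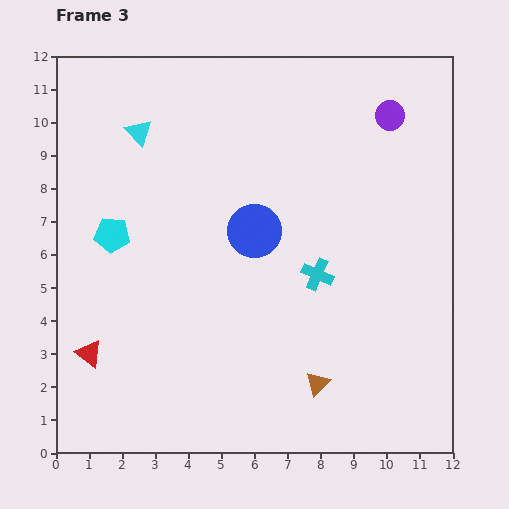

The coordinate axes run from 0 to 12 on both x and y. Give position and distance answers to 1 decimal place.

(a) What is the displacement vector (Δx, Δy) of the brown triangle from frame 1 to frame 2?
(-0.8, -0.7)

The brown triangle was at (9.4, 3.5) in frame 1 and (8.6, 2.8) in frame 2.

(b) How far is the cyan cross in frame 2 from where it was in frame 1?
2.0

The cyan cross moved from (7.9, 6.1) to (9.9, 5.7), a distance of √(2.0² + 0.4²) ≈ 2.0.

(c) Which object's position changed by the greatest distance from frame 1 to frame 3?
the cyan pentagon

(moved 8.9; next 5.7)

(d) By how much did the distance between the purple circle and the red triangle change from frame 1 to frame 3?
+3.8

Distance in frame 1: 7.8. Distance in frame 3: 11.6.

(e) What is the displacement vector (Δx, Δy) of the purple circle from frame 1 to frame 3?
(-1.1, 4.0)

The purple circle was at (11.2, 6.2) in frame 1 and (10.1, 10.2) in frame 3.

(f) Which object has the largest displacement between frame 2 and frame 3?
the cyan pentagon

(moved 4.5; next 2.8)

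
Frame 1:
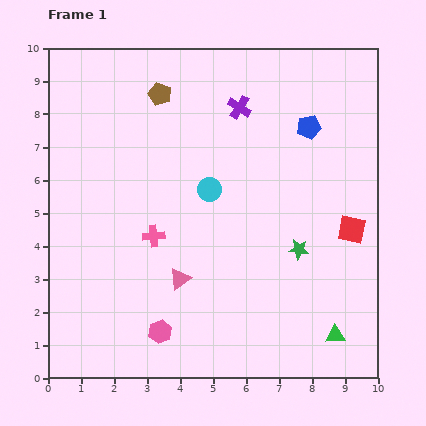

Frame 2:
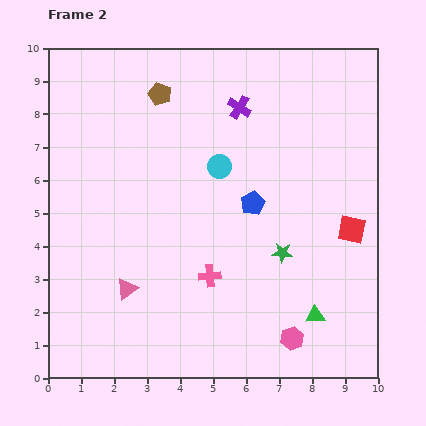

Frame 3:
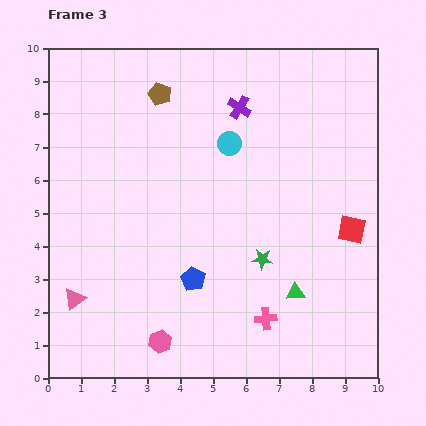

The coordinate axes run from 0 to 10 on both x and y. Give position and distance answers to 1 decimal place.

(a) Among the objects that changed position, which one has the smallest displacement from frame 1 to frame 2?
the green star

(moved 0.5)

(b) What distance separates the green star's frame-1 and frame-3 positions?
1.1

The green star moved from (7.6, 3.9) to (6.5, 3.6), a distance of √(1.1² + 0.3²) ≈ 1.1.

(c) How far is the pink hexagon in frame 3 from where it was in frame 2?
4.0

The pink hexagon moved from (7.4, 1.2) to (3.4, 1.1), a distance of √(4.0² + 0.1²) ≈ 4.0.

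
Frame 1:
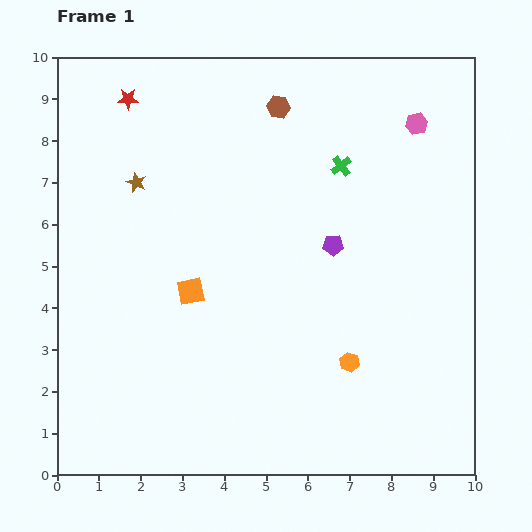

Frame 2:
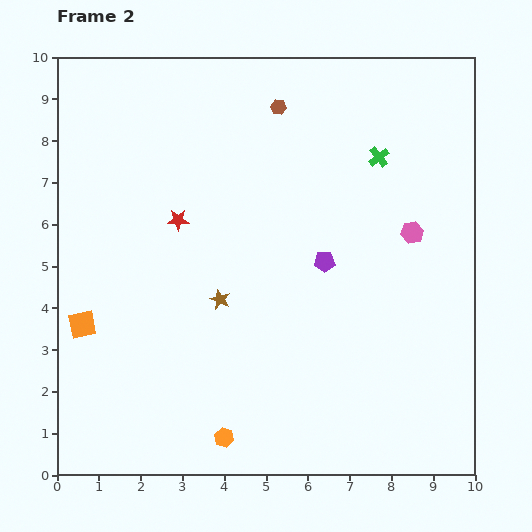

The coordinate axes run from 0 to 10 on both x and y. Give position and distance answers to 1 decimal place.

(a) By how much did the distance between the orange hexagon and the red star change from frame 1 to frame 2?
-2.9

Distance in frame 1: 8.2. Distance in frame 2: 5.3.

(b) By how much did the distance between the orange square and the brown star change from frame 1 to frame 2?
+0.5

Distance in frame 1: 2.9. Distance in frame 2: 3.4.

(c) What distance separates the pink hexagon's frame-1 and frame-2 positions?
2.6

The pink hexagon moved from (8.6, 8.4) to (8.5, 5.8), a distance of √(0.1² + 2.6²) ≈ 2.6.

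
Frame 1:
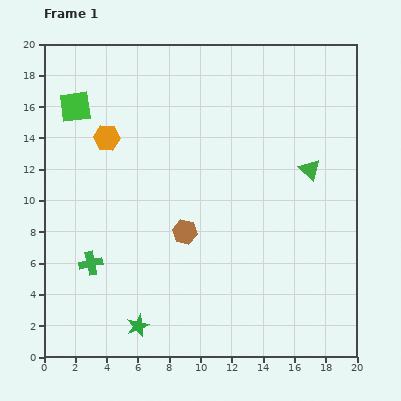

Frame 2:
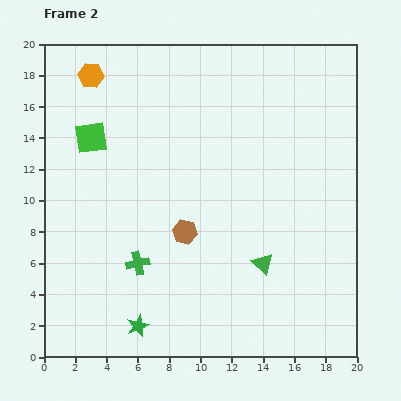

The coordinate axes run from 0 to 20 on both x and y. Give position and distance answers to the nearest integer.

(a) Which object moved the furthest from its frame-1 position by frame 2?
the green triangle

(moved 7; next 4)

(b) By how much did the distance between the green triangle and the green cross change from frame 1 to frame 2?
-7

Distance in frame 1: 15. Distance in frame 2: 8.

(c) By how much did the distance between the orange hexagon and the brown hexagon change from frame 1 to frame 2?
+4

Distance in frame 1: 8. Distance in frame 2: 12.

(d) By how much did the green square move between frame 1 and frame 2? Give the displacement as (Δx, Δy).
(1, -2)

The green square was at (2, 16) in frame 1 and (3, 14) in frame 2.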